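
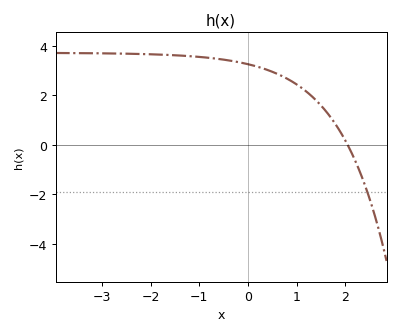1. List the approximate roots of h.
2.05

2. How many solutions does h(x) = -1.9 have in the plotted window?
1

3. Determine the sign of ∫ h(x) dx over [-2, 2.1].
positive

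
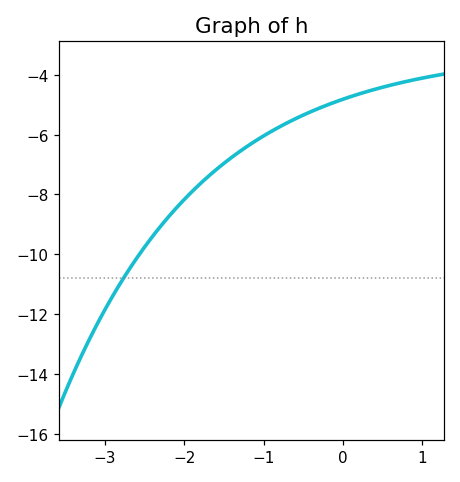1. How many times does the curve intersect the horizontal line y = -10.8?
1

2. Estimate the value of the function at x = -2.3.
-9.07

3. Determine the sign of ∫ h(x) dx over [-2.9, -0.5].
negative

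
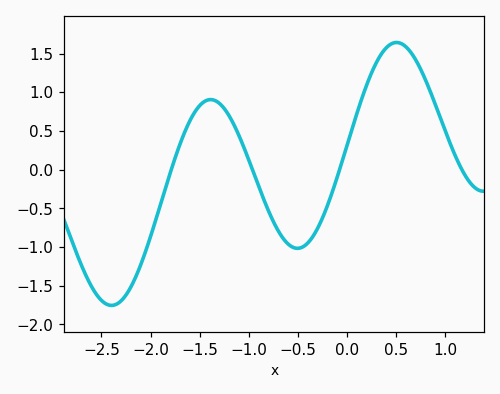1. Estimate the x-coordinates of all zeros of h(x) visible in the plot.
-1.79, -0.963, -0.075, 1.17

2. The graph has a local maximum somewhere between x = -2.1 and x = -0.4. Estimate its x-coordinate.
-1.39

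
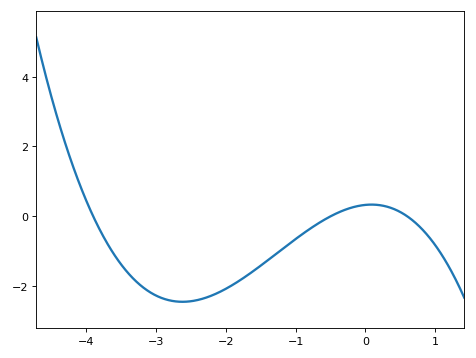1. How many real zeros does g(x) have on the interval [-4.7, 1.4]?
3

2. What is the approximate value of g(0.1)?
0.4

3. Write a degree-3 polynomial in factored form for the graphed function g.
y = -0.28(x + 3.9)(x + 0.5)(x - 0.6)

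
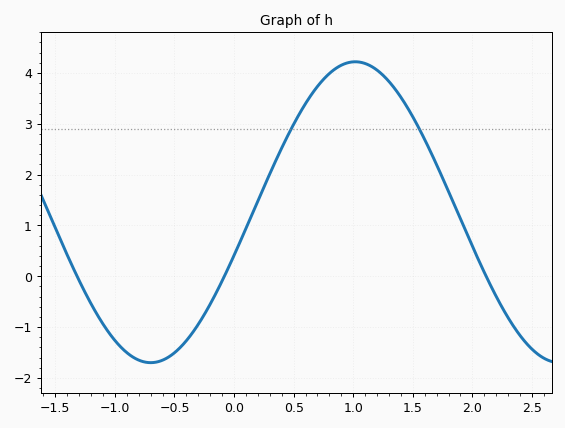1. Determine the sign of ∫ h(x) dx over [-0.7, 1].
positive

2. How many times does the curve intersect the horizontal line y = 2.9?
2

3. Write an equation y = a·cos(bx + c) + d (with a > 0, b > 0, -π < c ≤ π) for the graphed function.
y = 2.96cos(1.83x - 1.86) + 1.26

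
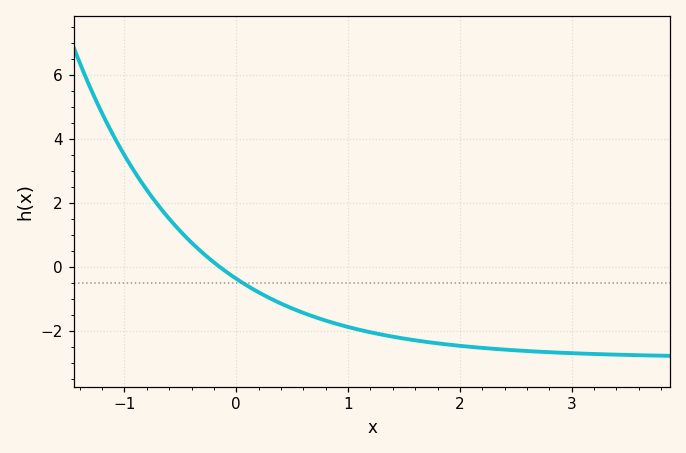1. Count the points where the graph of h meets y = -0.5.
1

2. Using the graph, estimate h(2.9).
-2.6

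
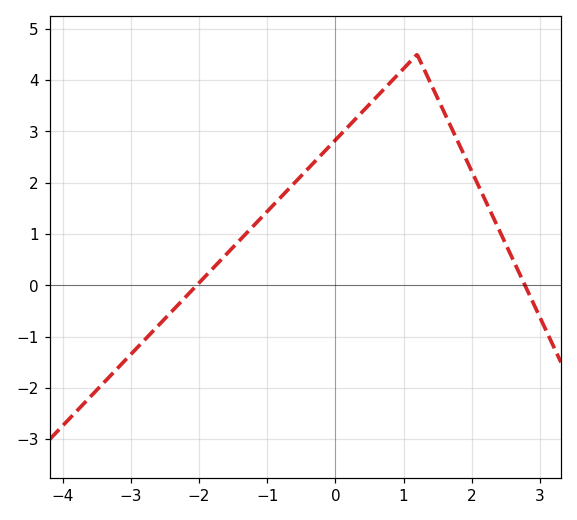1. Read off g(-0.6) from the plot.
2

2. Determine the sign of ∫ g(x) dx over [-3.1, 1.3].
positive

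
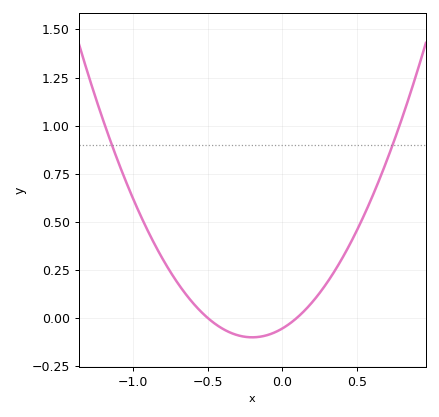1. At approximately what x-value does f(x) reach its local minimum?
-0.2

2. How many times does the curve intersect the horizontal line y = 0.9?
2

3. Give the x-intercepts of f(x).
-0.5, 0.1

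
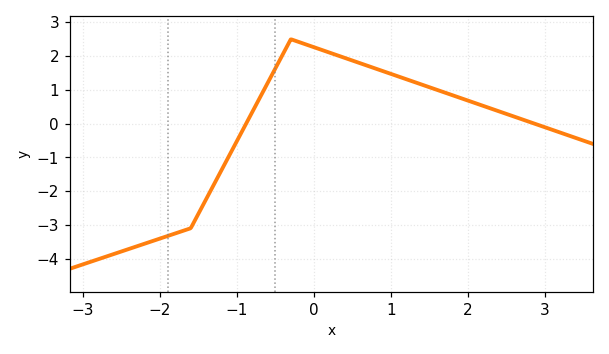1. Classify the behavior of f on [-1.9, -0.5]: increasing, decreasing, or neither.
increasing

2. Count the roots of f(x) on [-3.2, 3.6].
2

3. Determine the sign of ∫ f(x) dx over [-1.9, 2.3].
positive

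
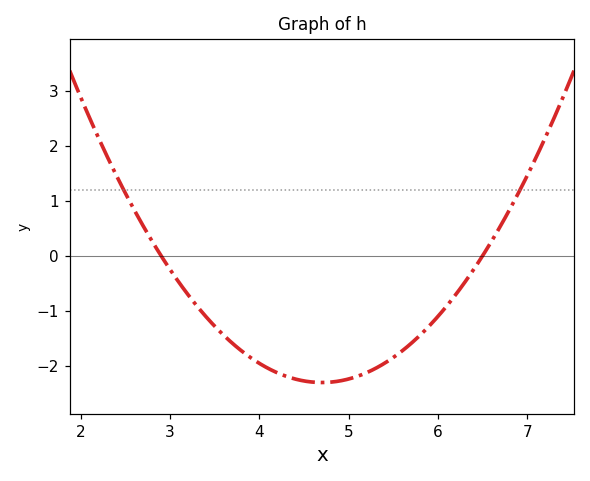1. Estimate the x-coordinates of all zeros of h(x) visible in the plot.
2.9, 6.5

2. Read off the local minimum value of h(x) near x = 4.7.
-2.3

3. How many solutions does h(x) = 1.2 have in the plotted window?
2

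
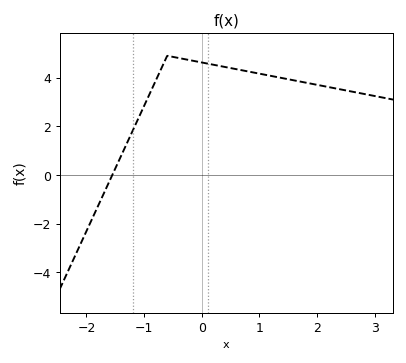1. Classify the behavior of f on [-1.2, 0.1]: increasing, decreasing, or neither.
neither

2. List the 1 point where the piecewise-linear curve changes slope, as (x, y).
(-0.6, 4.9)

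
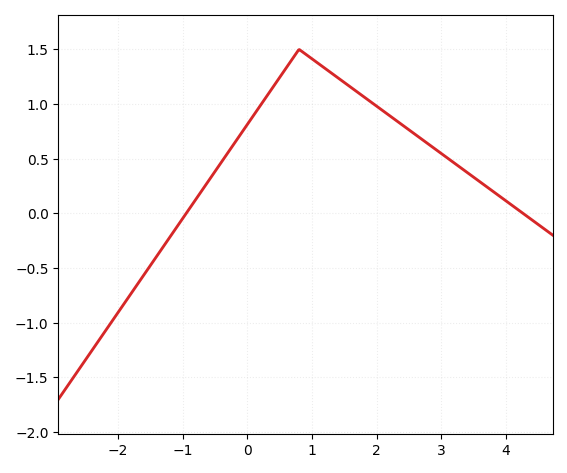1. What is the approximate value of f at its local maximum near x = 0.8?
1.5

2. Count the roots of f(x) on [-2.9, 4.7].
2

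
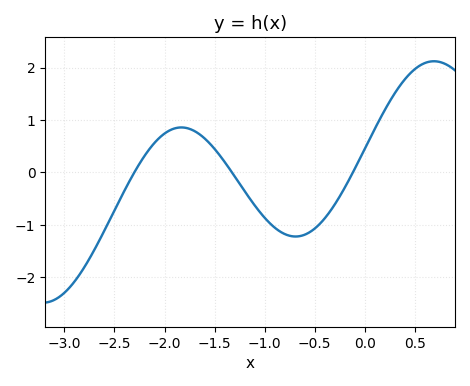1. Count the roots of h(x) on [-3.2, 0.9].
3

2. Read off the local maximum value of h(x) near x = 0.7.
2.1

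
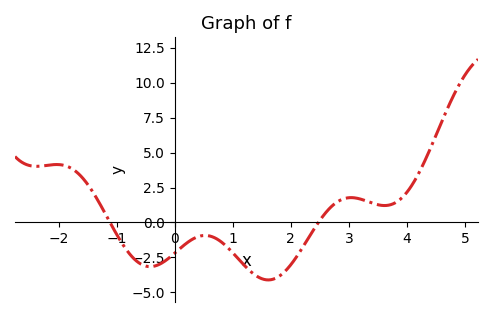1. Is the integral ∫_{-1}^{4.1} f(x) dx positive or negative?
negative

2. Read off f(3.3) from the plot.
1.6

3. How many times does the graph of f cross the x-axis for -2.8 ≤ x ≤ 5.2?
2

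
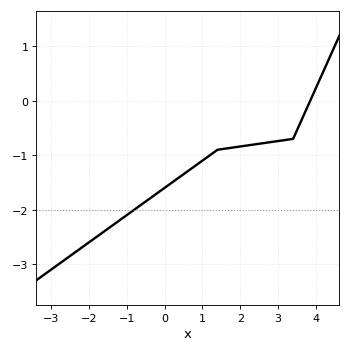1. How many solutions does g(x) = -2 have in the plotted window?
1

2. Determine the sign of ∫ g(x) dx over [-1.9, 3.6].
negative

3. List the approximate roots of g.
3.85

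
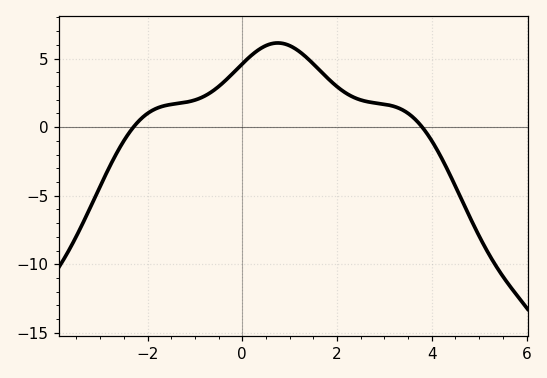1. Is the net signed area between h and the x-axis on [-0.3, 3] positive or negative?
positive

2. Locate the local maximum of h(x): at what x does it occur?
0.749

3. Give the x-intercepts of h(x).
-2.3, 3.8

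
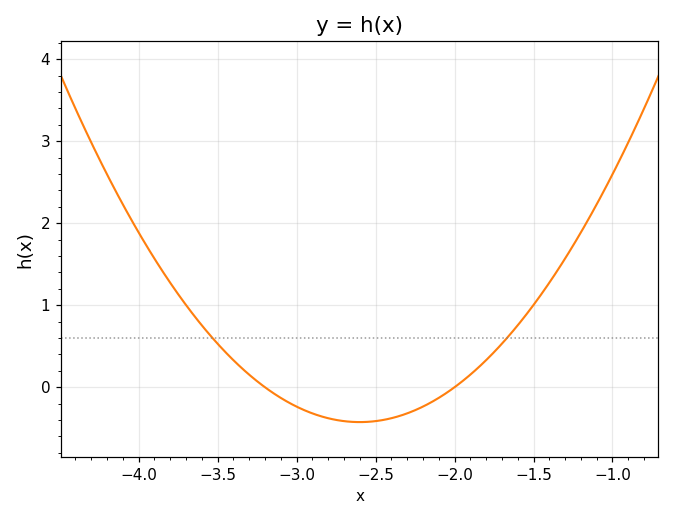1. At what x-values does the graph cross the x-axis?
-3.2, -2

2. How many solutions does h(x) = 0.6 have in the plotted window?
2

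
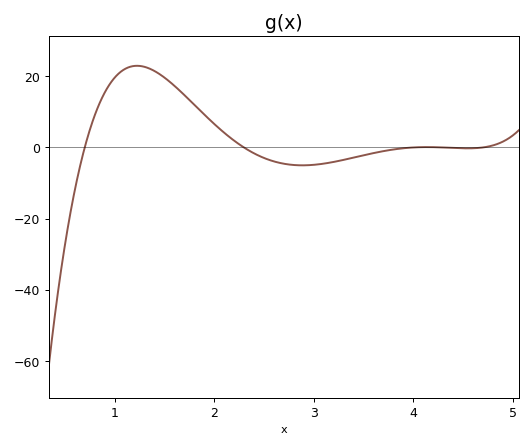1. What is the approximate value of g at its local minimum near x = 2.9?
-5.01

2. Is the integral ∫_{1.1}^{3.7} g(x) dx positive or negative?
positive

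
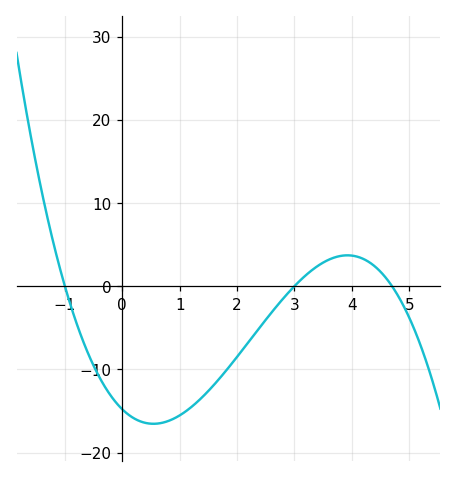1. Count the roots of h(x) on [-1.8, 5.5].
3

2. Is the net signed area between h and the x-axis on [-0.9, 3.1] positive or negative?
negative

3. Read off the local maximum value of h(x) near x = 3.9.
4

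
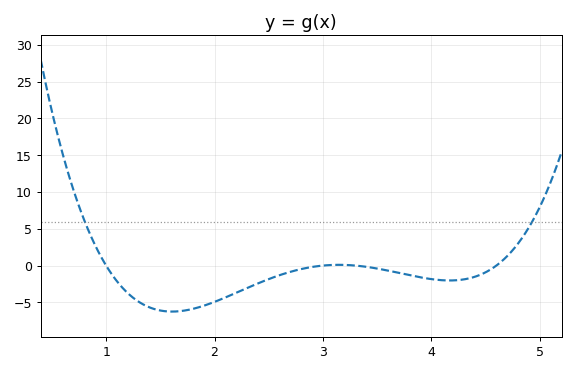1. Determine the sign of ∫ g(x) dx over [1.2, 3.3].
negative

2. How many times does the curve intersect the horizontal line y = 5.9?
2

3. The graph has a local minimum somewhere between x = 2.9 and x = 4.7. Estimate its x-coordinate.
4.17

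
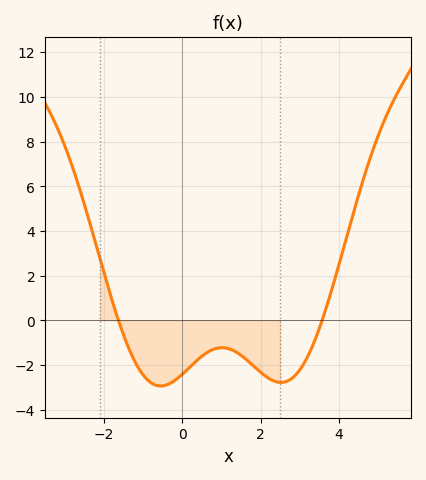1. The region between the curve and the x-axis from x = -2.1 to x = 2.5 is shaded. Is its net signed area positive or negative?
negative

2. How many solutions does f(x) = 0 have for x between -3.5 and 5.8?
2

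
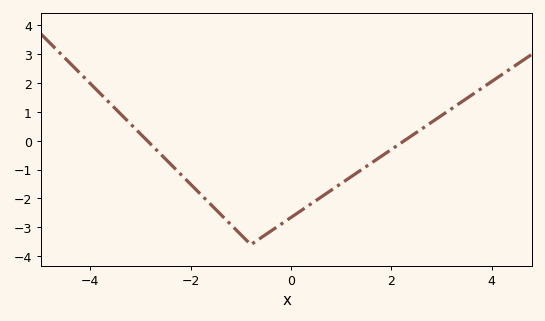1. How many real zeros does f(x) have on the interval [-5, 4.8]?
2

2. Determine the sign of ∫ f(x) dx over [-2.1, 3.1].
negative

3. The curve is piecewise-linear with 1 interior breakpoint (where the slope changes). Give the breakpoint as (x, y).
(-0.8, -3.6)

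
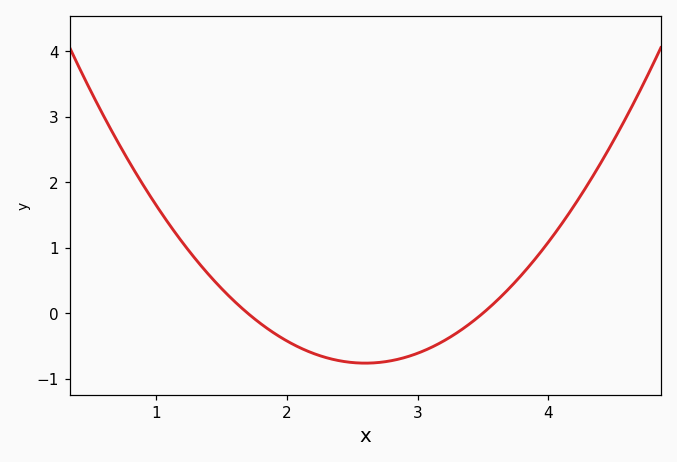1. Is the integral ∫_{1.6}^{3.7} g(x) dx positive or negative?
negative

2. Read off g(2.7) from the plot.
-0.8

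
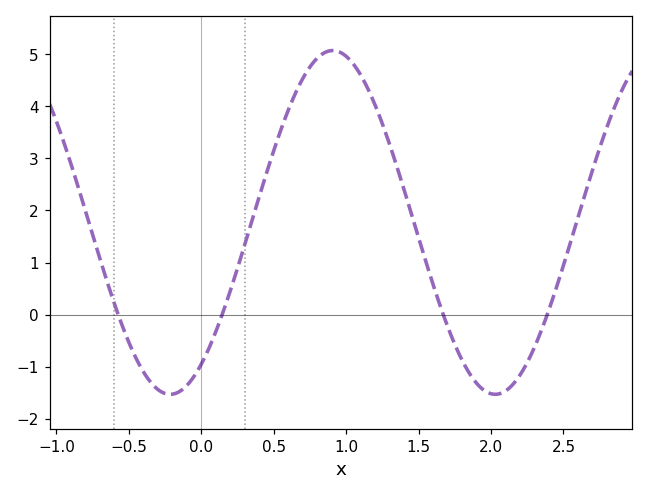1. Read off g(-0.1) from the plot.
-1.4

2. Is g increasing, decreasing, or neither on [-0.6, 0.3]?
neither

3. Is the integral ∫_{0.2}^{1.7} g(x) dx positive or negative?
positive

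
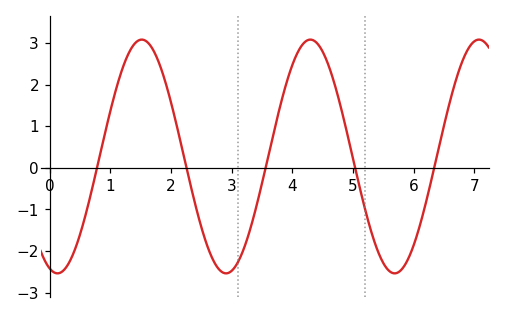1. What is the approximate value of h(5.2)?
-1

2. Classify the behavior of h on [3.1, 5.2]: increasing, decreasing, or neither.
neither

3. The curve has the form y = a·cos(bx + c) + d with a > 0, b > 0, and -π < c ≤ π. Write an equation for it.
y = 2.81cos(2.3x + 2.9) + 0.27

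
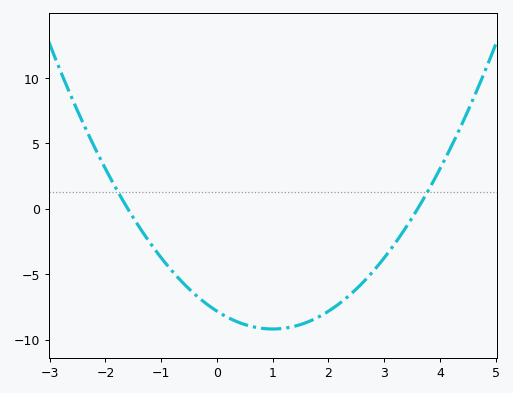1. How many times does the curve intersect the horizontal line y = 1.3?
2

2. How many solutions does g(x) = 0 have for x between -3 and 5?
2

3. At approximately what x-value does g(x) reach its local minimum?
1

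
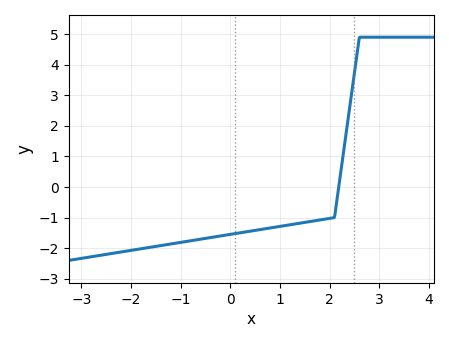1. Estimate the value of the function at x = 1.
-1.29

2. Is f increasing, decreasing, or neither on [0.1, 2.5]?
increasing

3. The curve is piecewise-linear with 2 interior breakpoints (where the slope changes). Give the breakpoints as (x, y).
(2.1, -1); (2.6, 4.9)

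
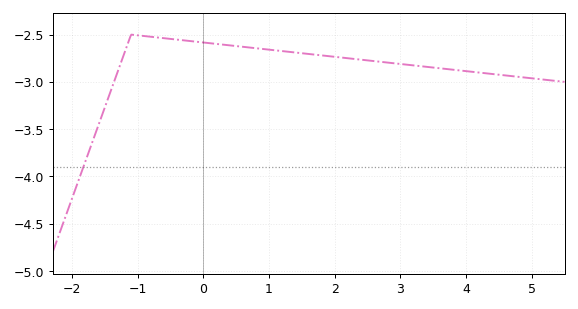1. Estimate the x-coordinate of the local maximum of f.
-1.2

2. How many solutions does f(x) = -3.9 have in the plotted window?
1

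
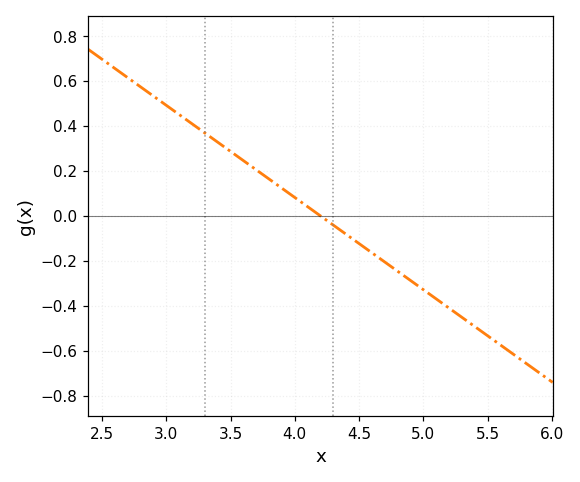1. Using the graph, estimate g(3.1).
0.451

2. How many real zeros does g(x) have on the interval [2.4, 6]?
1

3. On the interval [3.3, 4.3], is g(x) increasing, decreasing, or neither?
decreasing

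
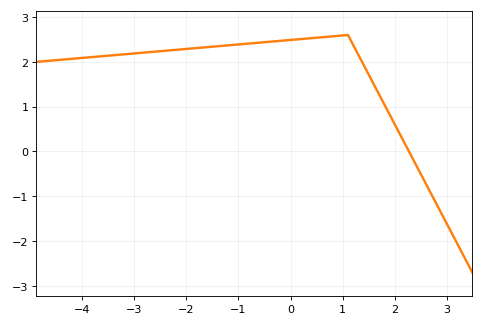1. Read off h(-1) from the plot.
2.4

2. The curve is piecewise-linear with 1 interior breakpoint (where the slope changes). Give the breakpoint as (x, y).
(1.1, 2.6)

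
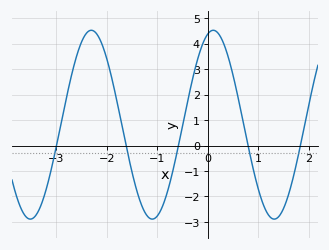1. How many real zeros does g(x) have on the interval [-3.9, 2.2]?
5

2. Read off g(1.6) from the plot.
-1.95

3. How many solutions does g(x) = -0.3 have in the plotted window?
5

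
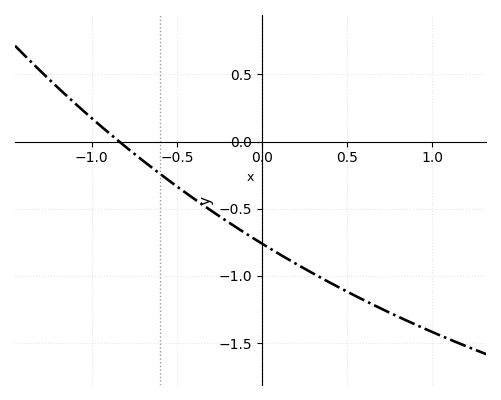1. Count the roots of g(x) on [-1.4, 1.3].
1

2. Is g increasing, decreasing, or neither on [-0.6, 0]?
decreasing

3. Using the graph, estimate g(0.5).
-1.1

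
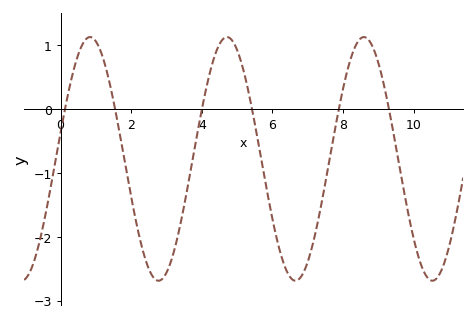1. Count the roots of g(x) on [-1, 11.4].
6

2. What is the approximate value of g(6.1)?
-2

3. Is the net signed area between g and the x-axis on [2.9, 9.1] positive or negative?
negative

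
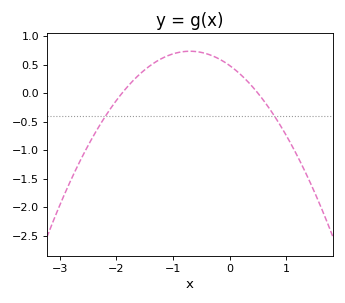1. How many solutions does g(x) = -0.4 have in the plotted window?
2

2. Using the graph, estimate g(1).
-0.75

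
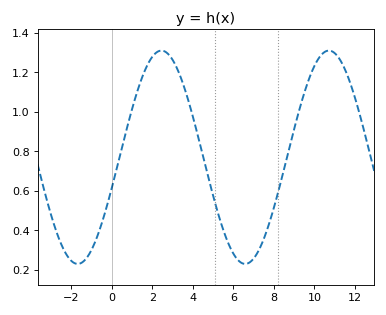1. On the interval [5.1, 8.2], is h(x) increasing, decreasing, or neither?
neither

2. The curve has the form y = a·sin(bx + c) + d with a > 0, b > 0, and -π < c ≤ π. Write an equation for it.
y = 0.54sin(0.76x - 0.29) + 0.77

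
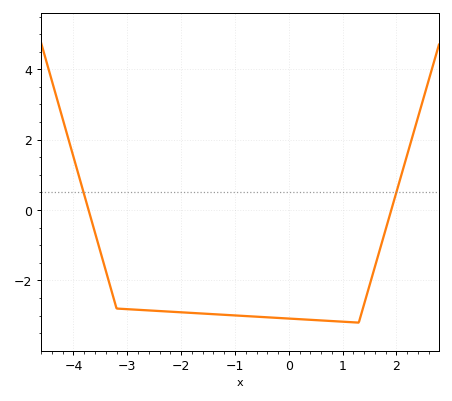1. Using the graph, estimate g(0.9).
-3.16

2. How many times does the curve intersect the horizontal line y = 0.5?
2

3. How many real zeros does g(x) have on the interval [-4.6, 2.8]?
2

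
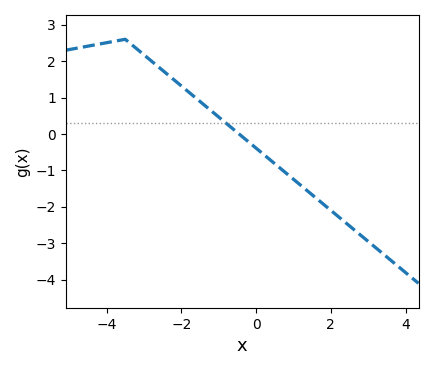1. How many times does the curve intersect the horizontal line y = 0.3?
1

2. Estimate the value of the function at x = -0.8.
0.3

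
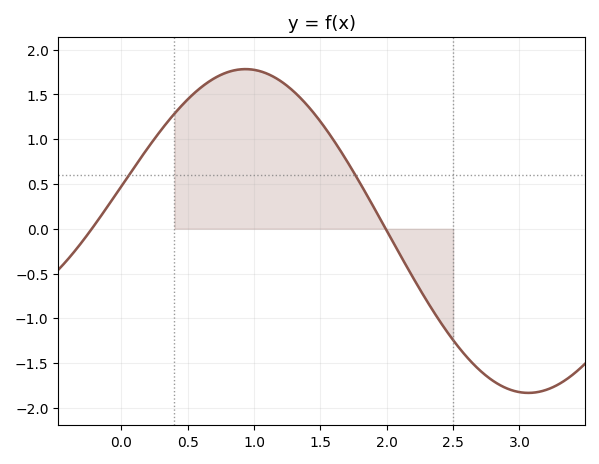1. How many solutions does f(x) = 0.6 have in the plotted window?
2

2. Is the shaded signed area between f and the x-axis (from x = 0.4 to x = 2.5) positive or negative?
positive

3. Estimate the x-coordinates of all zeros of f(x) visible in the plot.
-0.223, 1.99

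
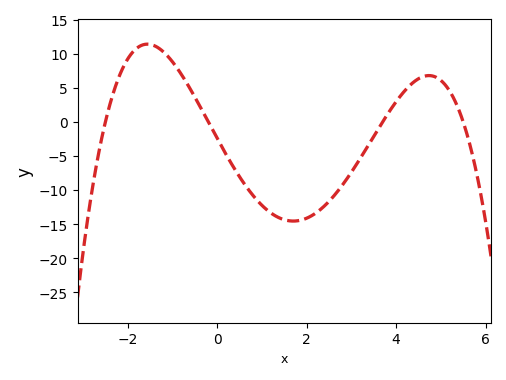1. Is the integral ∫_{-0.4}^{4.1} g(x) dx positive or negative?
negative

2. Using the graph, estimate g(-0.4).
2.5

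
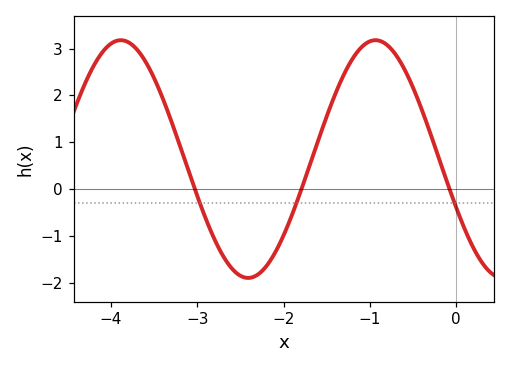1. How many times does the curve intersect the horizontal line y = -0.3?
3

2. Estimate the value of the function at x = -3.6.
2.7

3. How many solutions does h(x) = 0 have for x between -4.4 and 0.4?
3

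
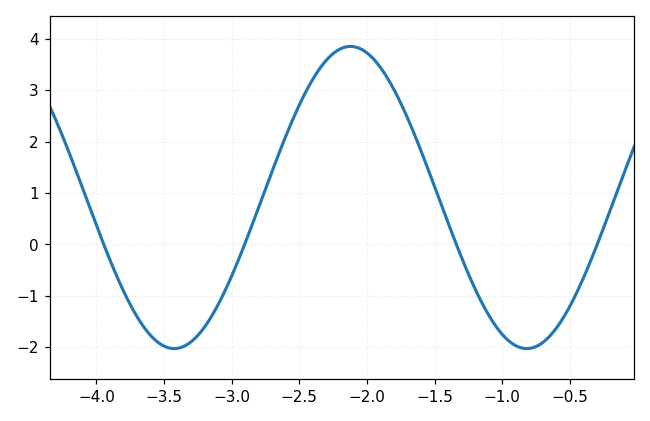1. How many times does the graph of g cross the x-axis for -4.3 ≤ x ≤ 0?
4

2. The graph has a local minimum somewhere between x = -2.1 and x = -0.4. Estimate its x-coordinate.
-0.819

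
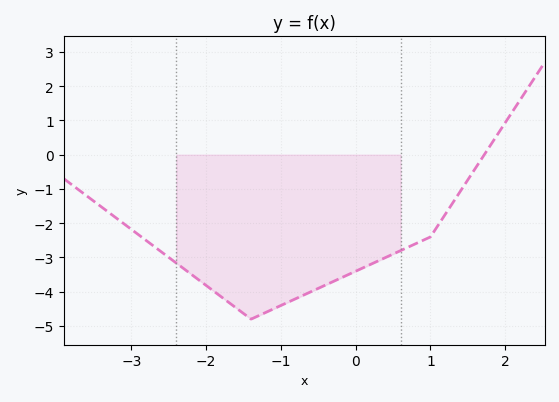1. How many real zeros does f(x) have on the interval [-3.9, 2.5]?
1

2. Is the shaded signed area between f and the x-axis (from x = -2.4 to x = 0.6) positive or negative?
negative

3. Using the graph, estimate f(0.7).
-2.7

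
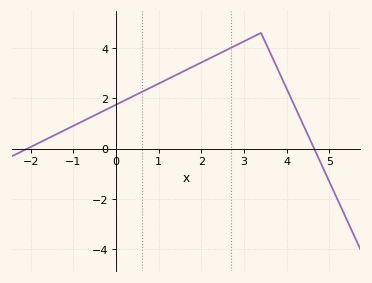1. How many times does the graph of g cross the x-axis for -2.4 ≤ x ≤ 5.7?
2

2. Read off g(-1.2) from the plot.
0.8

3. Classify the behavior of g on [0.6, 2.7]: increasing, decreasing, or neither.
increasing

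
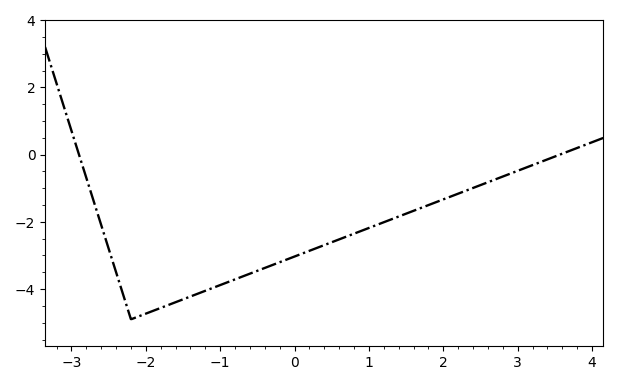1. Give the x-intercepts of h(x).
-2.8, 3.6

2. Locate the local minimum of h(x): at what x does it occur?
-2.2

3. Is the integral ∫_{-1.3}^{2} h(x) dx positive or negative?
negative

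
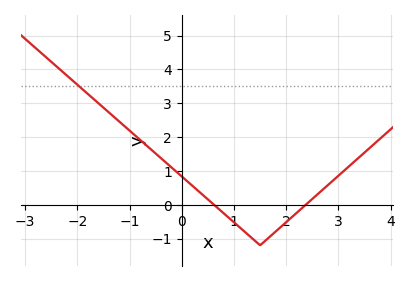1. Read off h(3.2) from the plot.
1.13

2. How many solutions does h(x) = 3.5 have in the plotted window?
1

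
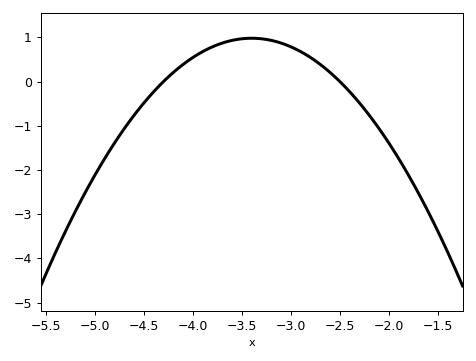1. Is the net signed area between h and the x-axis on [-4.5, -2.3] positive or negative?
positive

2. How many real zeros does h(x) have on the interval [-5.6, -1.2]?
2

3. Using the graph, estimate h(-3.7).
0.871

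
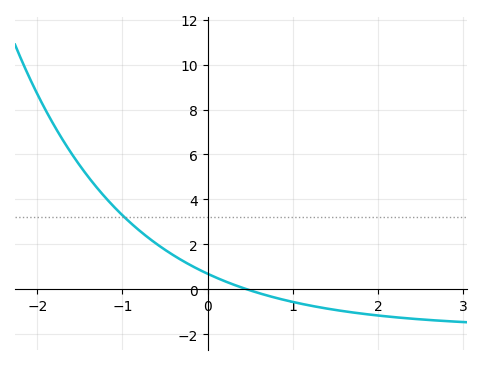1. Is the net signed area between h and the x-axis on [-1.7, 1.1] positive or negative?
positive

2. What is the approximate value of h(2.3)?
-1.28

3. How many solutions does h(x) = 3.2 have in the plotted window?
1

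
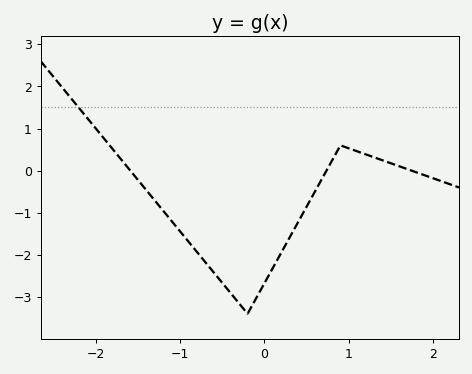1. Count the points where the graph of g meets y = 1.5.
1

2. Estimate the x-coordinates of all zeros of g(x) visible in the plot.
-1.6, 0.7, 1.7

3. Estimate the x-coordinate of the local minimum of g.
-0.2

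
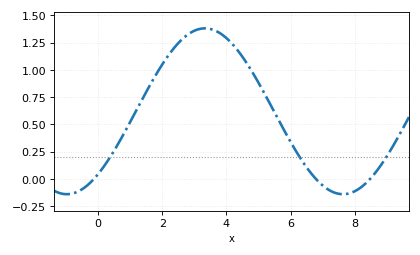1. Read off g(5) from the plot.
0.88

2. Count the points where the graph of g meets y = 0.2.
3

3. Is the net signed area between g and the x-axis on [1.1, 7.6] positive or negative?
positive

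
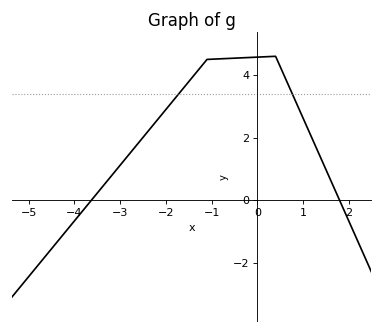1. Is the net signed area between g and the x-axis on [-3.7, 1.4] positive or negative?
positive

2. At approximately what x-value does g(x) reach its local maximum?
0.397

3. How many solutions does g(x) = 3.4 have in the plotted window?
2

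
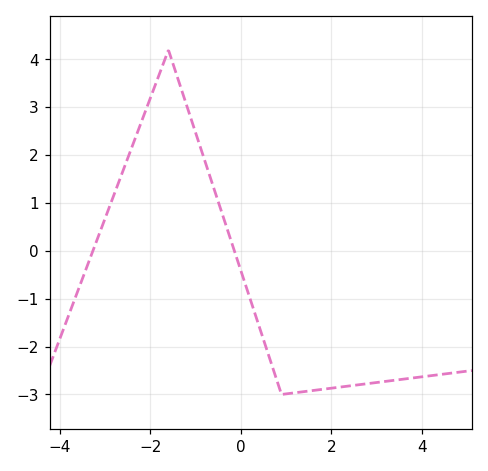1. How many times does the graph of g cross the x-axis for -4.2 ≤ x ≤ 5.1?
2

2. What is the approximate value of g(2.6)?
-2.8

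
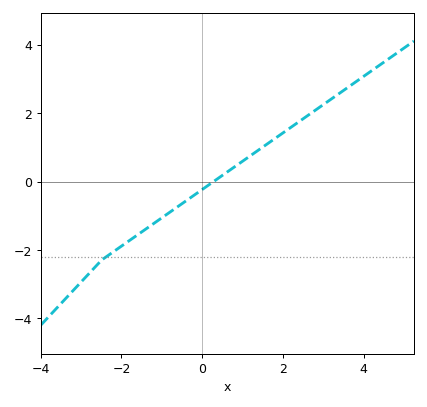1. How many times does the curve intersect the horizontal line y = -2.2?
1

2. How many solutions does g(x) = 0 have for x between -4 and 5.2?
1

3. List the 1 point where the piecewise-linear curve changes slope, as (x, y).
(-2.5, -2.3)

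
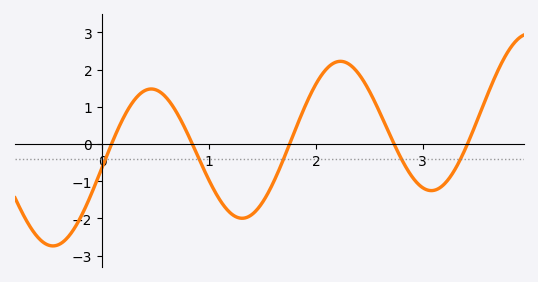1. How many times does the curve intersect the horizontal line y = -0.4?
5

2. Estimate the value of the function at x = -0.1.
-1.3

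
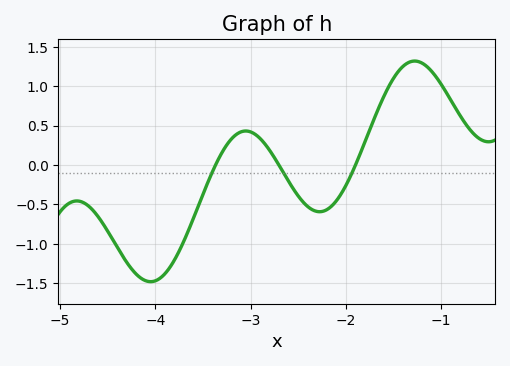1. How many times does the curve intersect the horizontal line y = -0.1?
3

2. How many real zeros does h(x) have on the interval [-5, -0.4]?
3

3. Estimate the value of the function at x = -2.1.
-0.45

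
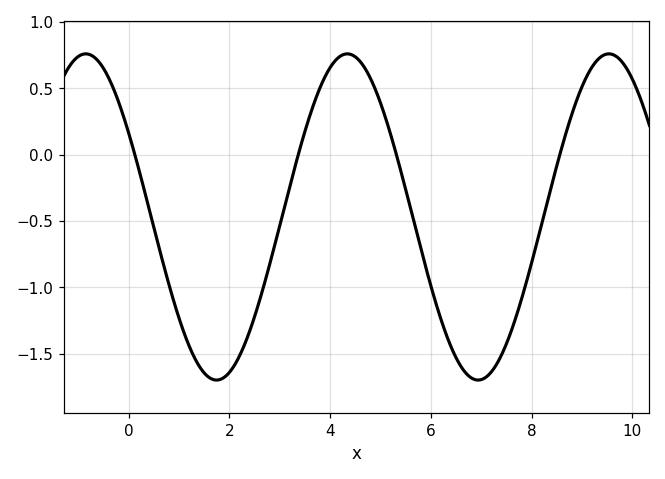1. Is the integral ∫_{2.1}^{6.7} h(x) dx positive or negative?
negative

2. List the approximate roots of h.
0.2, 3.4, 5.4, 8.6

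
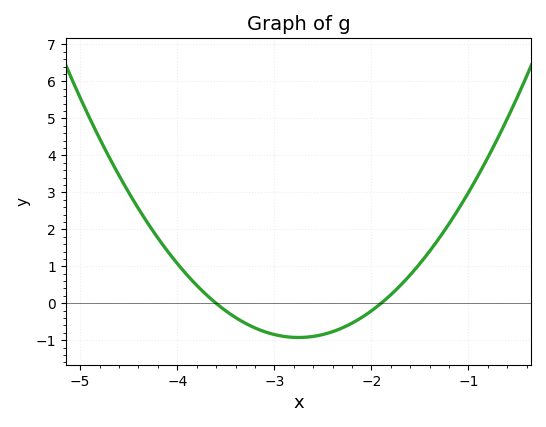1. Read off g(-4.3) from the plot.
2.2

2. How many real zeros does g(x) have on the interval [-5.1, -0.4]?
2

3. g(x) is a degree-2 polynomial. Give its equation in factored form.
y = 1.28(x + 3.6)(x + 1.9)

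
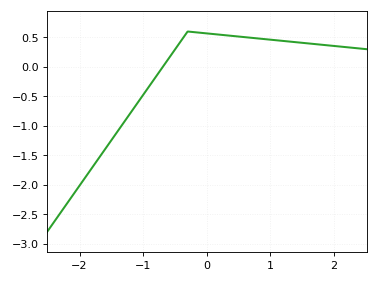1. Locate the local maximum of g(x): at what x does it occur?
-0.298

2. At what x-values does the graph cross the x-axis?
-0.691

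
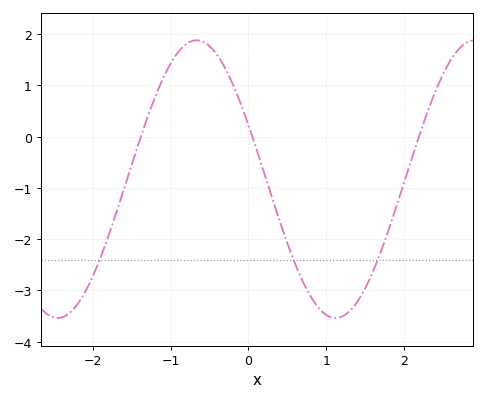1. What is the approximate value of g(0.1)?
-0.228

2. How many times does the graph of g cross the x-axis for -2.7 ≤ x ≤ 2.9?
3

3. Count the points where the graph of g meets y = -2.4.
3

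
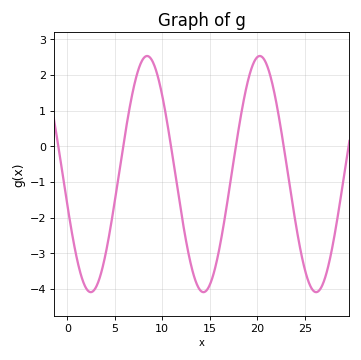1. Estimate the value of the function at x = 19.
1.83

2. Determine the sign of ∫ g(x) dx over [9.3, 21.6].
negative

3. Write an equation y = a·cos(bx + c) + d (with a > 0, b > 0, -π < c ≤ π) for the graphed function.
y = 3.31cos(0.53x + 1.83) - 0.78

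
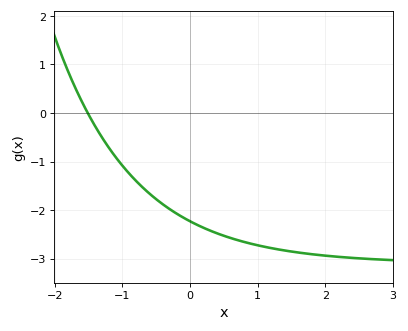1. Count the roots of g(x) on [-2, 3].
1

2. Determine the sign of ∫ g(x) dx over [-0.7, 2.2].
negative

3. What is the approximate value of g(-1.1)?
-0.908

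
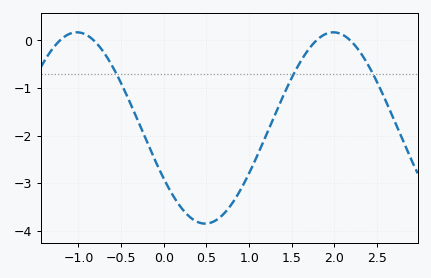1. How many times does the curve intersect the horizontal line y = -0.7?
3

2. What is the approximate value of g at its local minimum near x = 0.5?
-3.85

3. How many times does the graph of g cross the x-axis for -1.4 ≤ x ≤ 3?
4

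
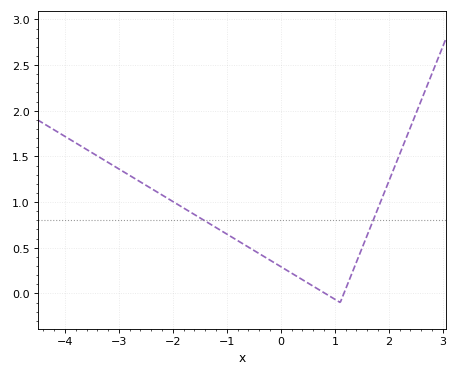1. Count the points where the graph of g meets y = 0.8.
2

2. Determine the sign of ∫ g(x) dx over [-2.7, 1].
positive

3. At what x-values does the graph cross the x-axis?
0.82, 1.17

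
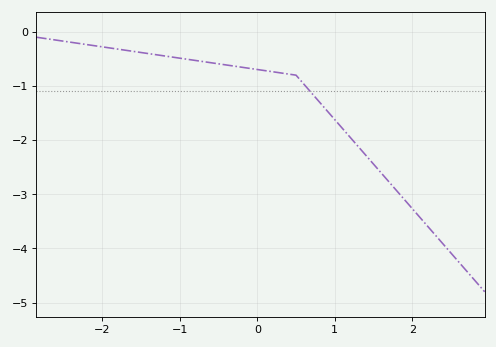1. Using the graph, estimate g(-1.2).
-0.4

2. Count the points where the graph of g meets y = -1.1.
1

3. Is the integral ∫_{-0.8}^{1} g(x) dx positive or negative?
negative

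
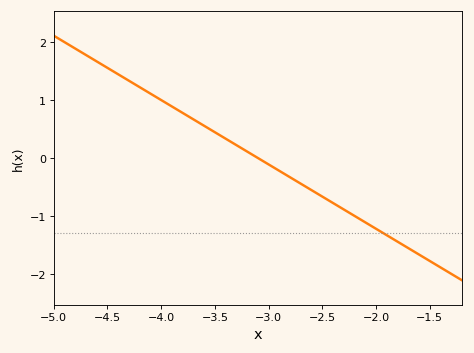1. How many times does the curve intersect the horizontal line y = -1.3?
1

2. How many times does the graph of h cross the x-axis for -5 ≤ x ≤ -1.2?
1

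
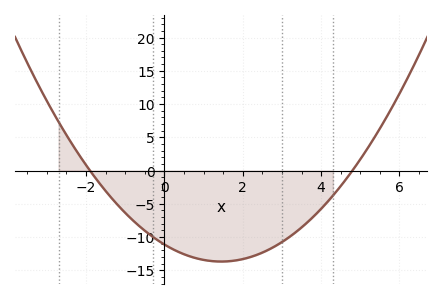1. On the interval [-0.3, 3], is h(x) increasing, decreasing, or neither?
neither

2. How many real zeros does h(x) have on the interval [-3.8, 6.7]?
2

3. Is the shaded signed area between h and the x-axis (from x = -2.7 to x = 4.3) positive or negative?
negative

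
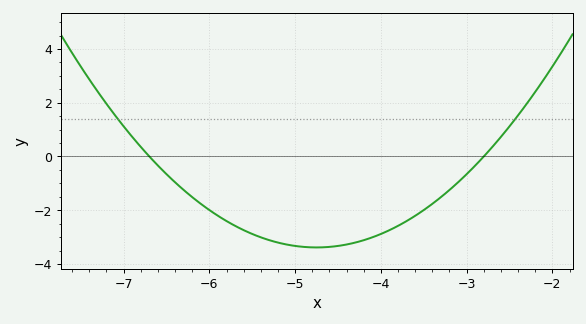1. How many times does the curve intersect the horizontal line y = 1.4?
2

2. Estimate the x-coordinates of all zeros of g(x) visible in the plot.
-6.7, -2.8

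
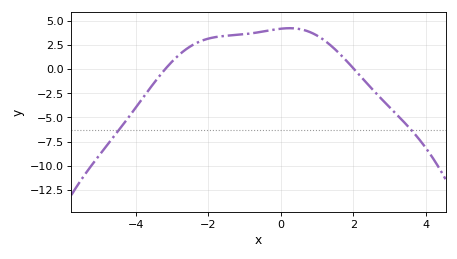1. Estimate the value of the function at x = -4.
-3.97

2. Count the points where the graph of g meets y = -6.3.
2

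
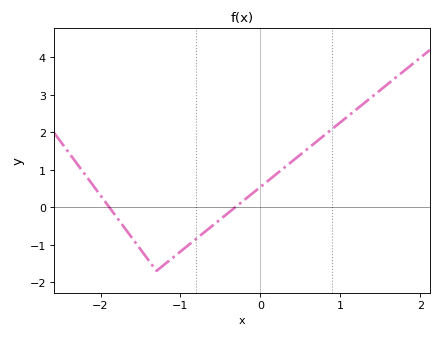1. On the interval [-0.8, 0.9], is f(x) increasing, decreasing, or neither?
increasing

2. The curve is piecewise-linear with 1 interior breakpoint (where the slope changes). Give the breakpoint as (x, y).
(-1.3, -1.7)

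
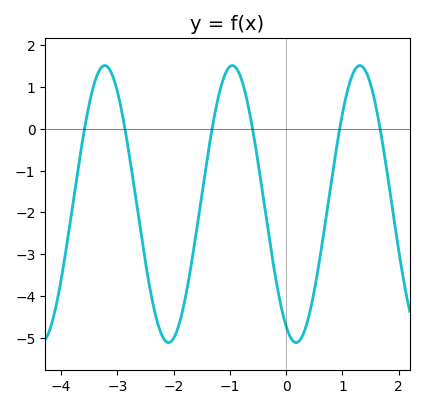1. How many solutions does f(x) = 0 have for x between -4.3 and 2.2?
6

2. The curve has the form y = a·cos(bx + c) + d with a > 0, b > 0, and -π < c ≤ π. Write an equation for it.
y = 3.31cos(2.77x + 2.65) - 1.8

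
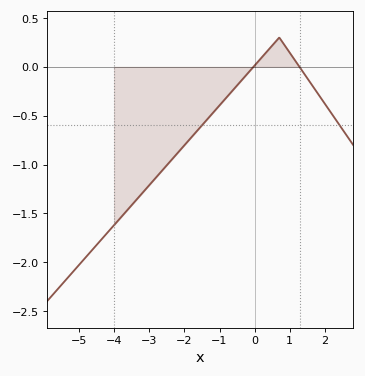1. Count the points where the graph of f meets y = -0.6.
2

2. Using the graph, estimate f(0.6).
0.25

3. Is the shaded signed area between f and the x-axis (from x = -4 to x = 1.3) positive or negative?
negative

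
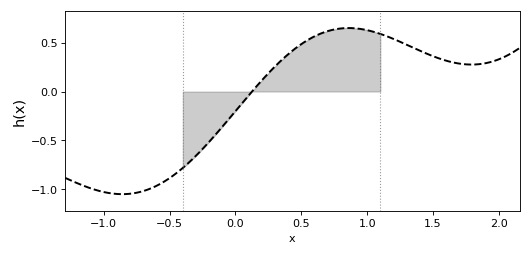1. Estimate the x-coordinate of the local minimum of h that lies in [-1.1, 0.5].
-0.85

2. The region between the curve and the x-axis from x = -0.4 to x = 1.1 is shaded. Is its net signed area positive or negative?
positive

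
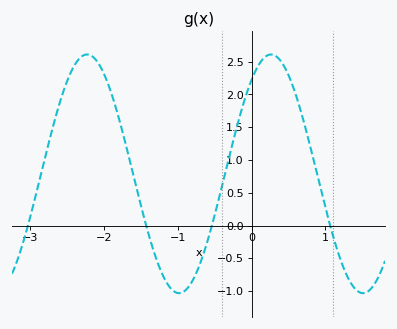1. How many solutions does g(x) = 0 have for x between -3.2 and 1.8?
4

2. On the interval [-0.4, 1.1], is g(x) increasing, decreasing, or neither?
neither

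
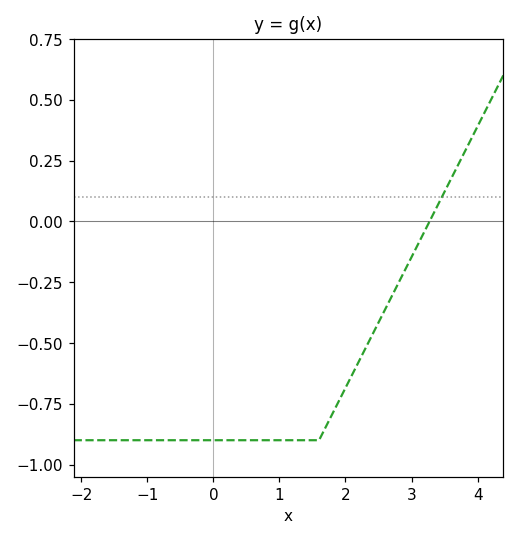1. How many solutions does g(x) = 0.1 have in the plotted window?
1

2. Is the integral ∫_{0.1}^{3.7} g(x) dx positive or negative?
negative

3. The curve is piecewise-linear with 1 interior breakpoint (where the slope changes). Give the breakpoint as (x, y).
(1.6, -0.9)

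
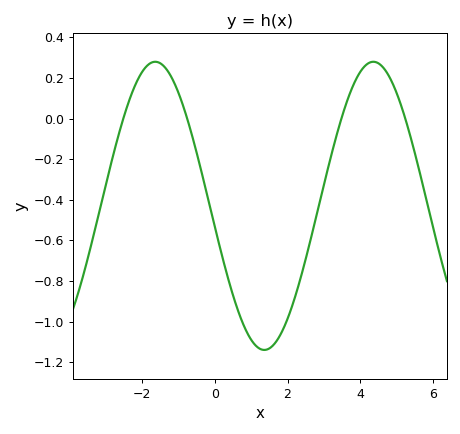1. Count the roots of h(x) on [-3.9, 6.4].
4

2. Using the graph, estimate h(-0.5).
-0.16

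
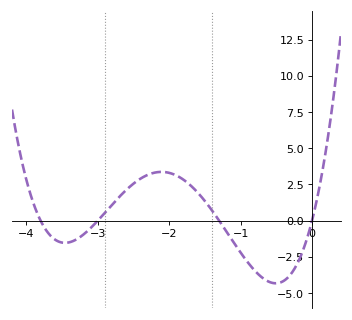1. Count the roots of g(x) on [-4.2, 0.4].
4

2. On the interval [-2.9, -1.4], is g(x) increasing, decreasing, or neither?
neither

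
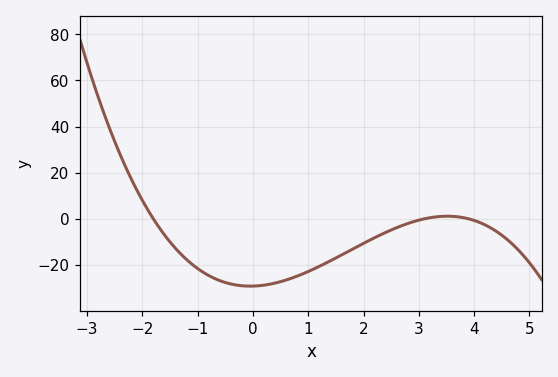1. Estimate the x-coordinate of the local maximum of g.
3.6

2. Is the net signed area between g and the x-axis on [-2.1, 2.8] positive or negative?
negative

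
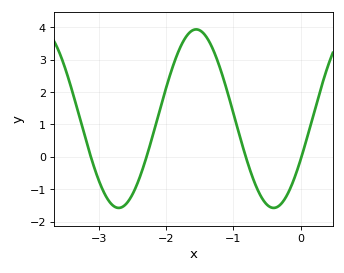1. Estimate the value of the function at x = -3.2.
0.524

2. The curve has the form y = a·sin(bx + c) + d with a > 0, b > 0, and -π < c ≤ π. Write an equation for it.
y = 2.75sin(2.72x - 0.48) + 1.18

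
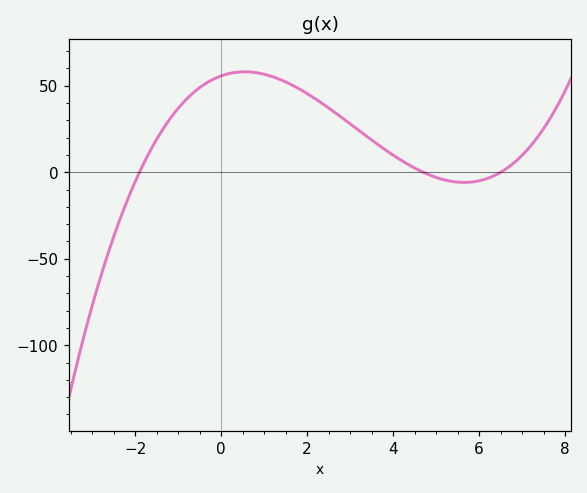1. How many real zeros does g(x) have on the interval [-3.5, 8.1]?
3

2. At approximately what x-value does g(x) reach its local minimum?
5.6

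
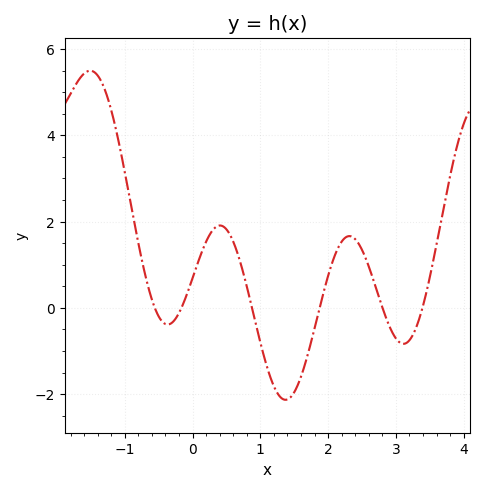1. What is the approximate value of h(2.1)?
1.22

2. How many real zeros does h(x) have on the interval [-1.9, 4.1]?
6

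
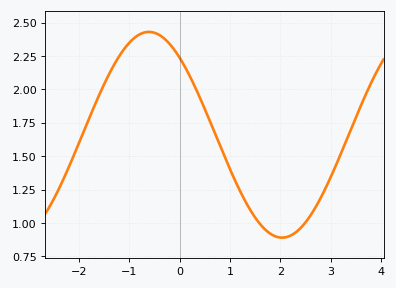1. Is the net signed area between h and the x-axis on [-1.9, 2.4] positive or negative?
positive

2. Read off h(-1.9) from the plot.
1.68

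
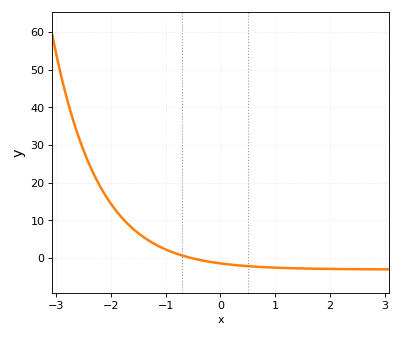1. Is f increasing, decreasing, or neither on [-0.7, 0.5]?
decreasing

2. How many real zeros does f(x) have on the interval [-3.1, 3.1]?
1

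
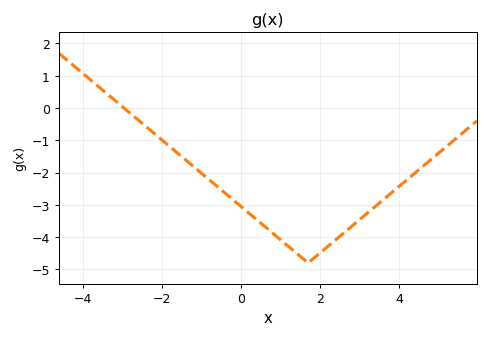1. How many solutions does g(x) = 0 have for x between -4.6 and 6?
1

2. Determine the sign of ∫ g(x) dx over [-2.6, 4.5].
negative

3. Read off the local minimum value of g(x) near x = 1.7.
-4.8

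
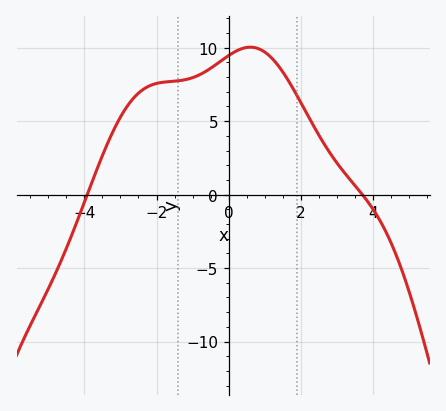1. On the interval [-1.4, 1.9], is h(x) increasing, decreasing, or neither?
neither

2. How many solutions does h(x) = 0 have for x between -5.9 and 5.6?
2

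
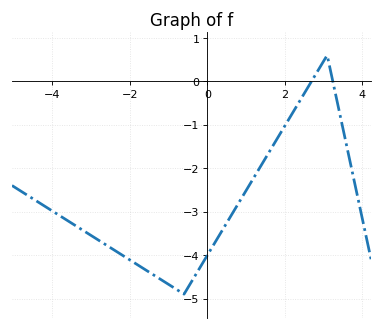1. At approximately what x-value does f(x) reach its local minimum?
-0.6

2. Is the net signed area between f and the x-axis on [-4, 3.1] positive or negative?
negative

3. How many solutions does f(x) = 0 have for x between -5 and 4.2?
2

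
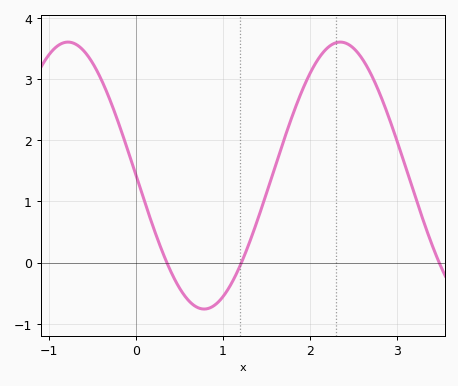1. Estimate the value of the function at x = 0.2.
0.586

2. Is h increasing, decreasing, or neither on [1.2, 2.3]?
increasing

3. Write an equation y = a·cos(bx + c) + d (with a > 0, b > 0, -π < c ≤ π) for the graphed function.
y = 2.18cos(2.01x + 1.56) + 1.42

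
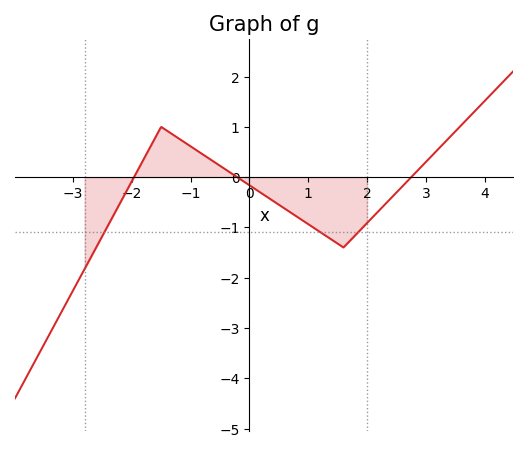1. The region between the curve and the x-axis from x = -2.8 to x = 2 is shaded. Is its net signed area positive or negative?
negative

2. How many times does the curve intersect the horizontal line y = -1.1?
3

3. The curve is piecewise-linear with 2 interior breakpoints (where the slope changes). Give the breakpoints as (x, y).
(-1.5, 1); (1.6, -1.4)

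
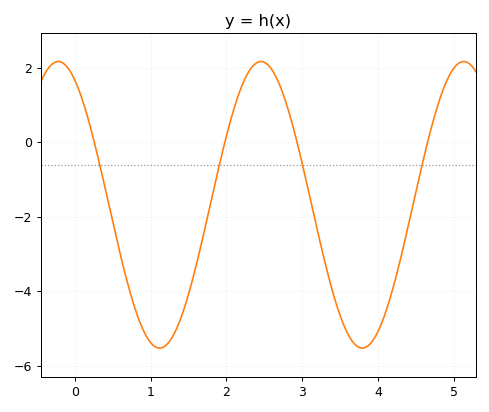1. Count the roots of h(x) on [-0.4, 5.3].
4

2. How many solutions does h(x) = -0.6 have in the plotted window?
4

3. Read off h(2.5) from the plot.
2.2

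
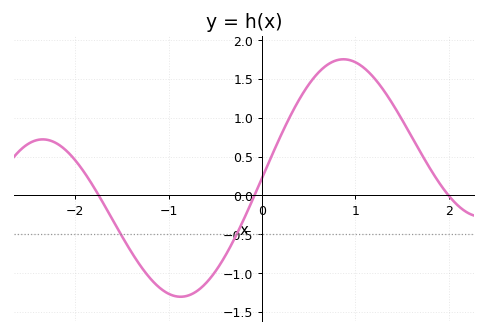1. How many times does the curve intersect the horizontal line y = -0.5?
2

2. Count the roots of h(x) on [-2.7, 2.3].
3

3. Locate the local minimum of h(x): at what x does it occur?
-0.873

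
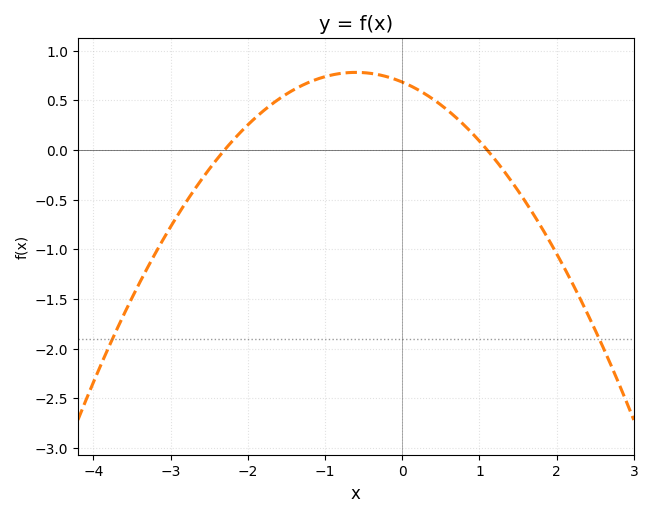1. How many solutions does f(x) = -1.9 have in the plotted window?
2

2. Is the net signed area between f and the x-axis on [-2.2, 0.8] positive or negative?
positive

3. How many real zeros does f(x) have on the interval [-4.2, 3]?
2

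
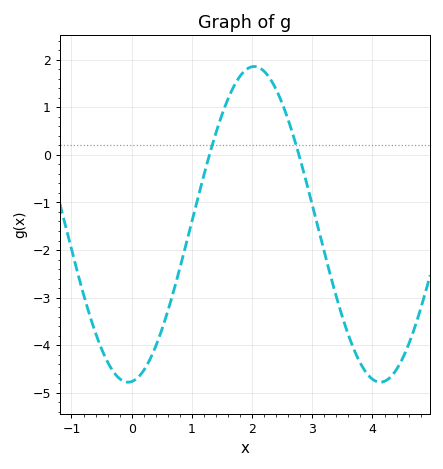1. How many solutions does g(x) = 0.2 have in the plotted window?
2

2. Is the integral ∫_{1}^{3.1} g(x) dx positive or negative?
positive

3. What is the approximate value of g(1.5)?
0.847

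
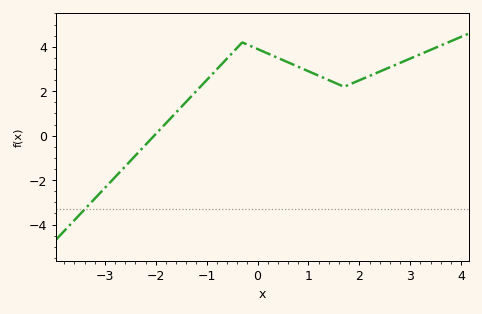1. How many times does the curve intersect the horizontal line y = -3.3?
1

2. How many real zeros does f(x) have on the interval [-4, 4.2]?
1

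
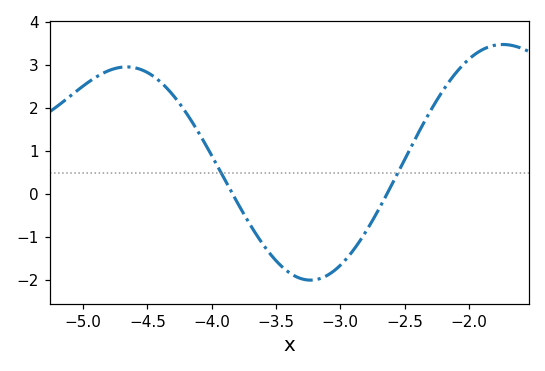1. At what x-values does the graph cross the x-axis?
-3.84, -2.64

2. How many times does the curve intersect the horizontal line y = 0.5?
2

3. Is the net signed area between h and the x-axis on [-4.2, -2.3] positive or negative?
negative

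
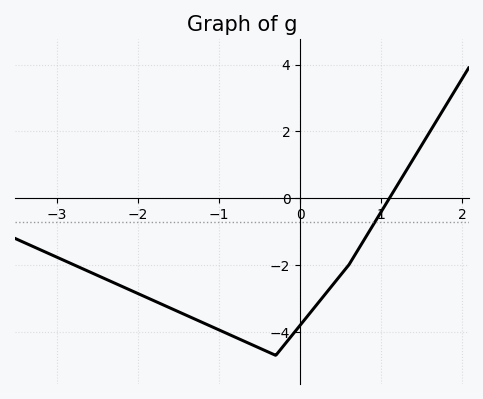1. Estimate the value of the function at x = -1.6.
-3.29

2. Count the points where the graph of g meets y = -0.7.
1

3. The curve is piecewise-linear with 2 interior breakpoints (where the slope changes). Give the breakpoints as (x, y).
(-0.3, -4.7); (0.6, -2)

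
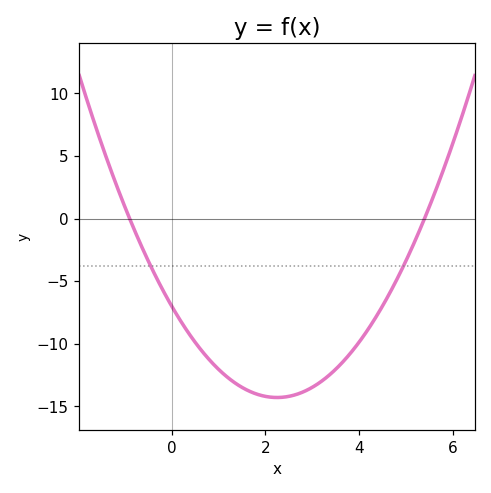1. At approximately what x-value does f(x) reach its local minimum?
2.25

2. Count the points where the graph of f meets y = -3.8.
2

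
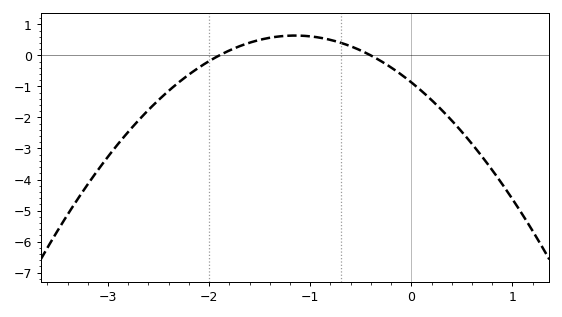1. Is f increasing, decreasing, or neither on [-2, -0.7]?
neither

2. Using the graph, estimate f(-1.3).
0.616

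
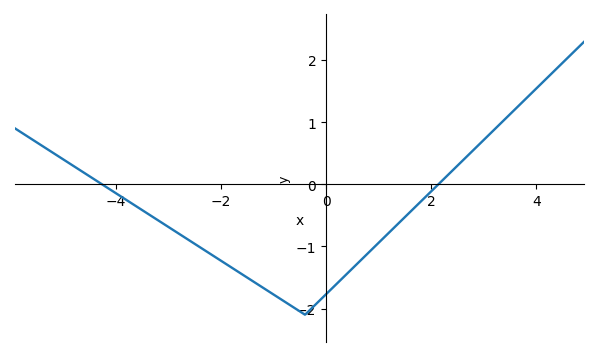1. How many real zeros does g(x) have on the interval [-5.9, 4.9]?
2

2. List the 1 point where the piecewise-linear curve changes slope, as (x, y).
(-0.4, -2.1)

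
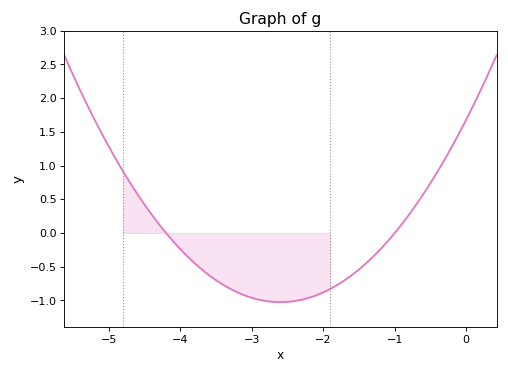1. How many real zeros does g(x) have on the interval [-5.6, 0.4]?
2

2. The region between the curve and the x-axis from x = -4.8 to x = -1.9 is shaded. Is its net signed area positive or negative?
negative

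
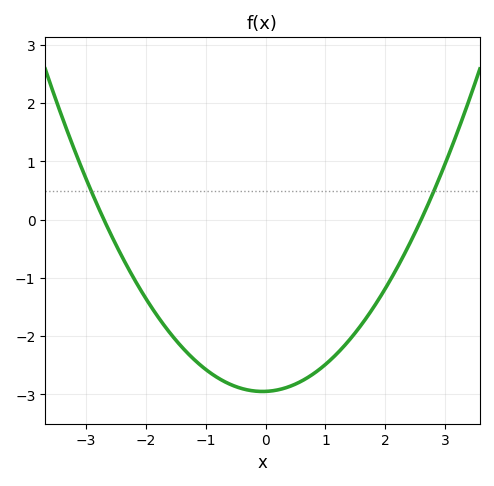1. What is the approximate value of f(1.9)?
-1.4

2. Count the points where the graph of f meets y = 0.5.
2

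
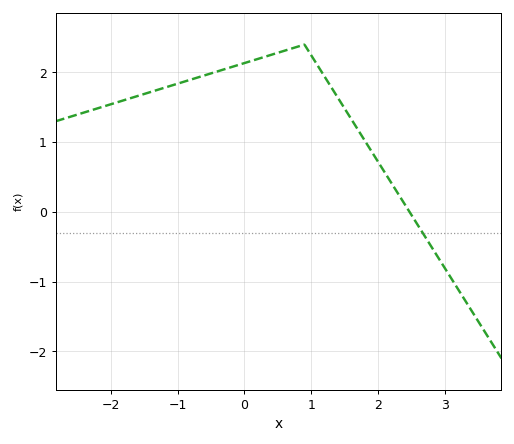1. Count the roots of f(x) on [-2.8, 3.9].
1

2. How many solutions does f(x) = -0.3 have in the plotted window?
1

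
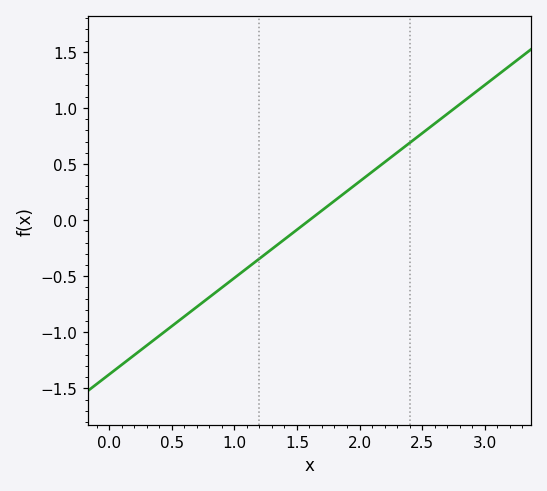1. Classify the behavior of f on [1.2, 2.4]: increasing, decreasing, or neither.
increasing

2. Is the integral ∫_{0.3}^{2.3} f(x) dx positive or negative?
negative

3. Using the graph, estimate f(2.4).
0.7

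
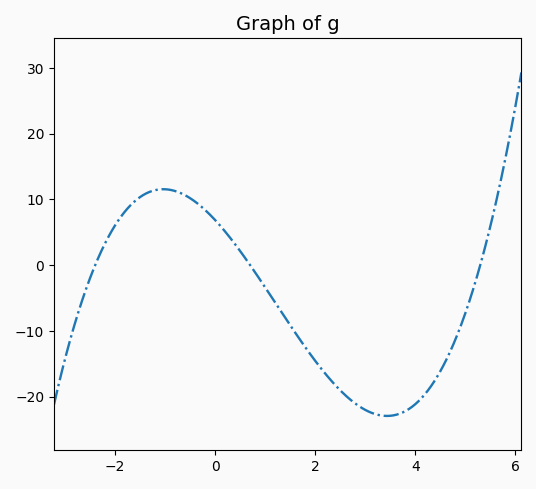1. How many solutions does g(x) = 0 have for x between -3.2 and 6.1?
3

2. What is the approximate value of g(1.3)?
-6.84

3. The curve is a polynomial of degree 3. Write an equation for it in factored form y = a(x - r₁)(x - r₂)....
y = 0.77(x + 2.4)(x - 0.7)(x - 5.3)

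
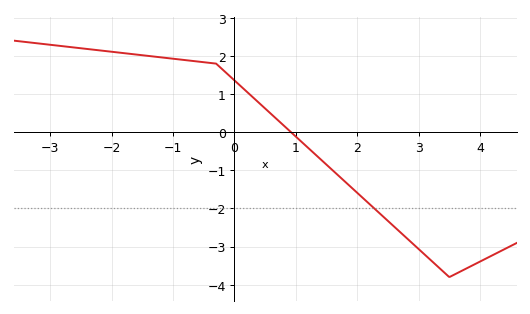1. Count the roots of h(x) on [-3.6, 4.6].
1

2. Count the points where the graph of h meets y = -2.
1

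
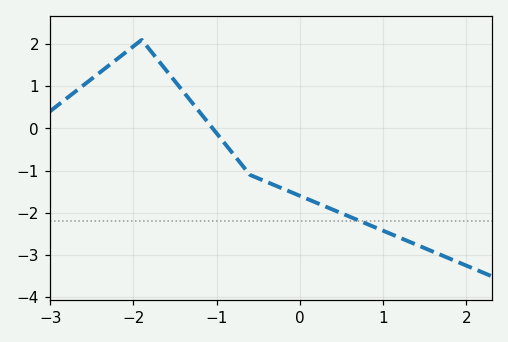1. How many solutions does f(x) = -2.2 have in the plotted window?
1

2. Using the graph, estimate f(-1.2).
0.4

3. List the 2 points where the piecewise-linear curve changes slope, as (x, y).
(-1.9, 2.1); (-0.6, -1.1)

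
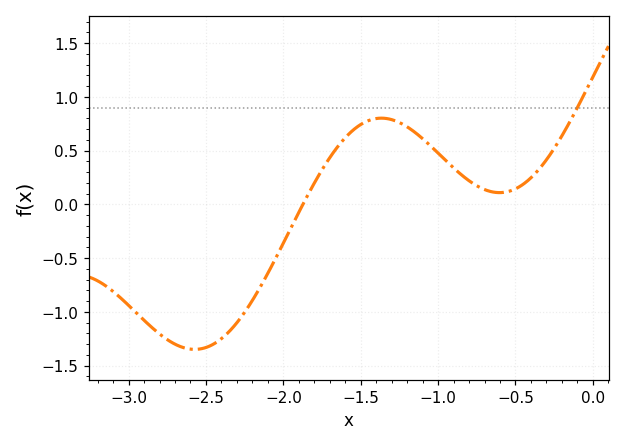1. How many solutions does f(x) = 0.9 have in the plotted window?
1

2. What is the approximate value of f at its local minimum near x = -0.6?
0.109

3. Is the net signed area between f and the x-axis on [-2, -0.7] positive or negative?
positive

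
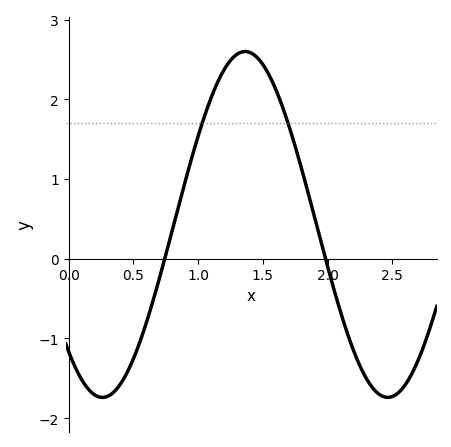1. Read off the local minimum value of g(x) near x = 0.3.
-1.74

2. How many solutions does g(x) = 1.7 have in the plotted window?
2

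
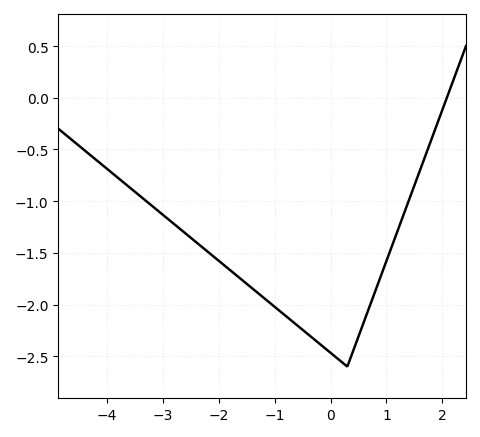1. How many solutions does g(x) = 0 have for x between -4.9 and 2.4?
1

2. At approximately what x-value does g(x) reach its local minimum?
0.3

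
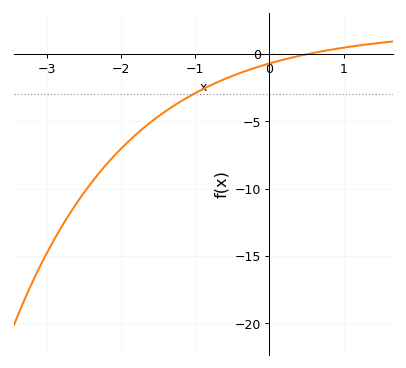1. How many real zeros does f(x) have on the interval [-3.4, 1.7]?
1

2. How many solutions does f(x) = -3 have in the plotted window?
1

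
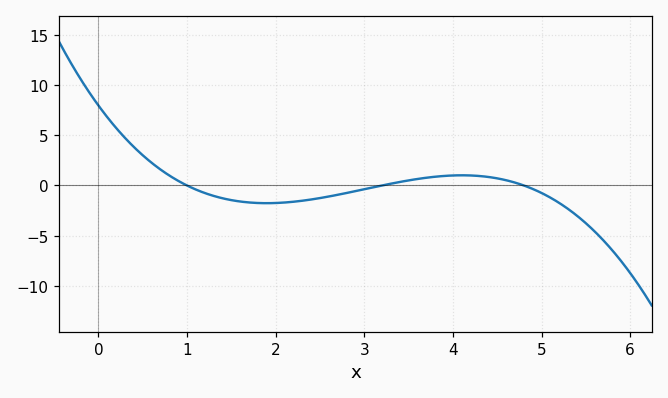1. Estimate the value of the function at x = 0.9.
0.5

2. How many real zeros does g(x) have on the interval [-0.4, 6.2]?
3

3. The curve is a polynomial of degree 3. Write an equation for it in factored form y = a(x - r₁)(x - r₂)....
y = -0.52(x - 1)(x - 3.2)(x - 4.8)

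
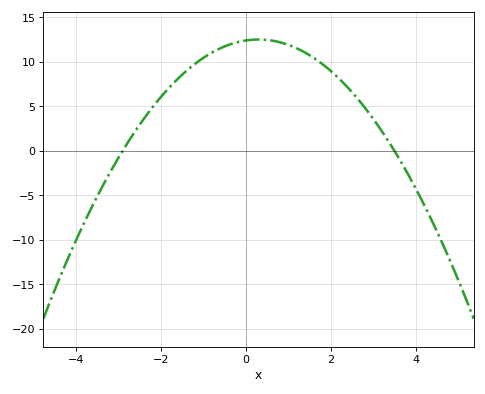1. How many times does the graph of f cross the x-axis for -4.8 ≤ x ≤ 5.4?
2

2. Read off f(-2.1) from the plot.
5.5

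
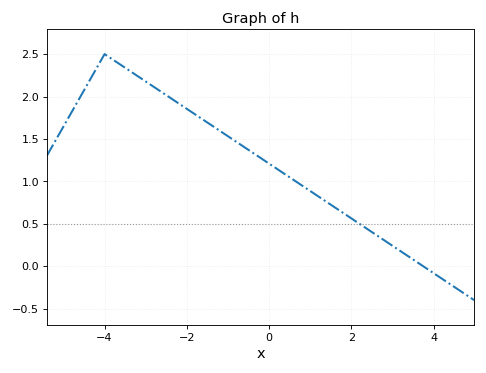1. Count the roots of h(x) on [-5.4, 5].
1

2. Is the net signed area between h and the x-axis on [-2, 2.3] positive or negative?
positive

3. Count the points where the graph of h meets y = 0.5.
1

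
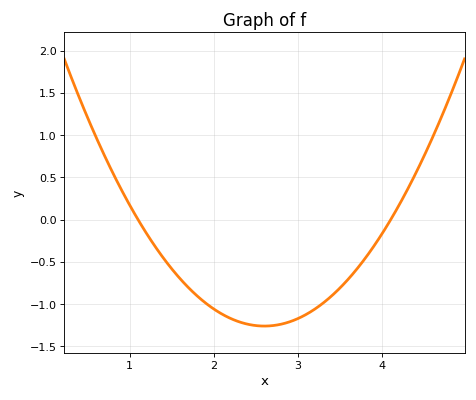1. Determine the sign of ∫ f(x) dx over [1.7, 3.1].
negative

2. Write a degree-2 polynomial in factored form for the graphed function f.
y = 0.56(x - 1.1)(x - 4.1)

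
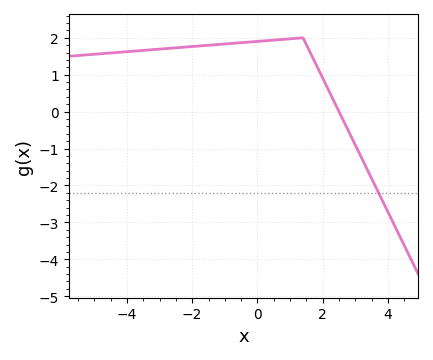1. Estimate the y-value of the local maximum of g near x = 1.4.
2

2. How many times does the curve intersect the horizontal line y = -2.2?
1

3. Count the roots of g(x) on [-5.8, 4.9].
1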